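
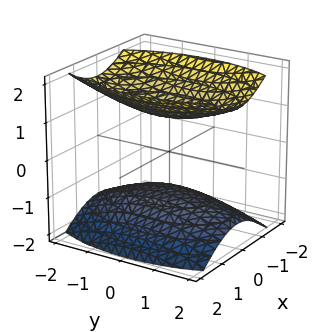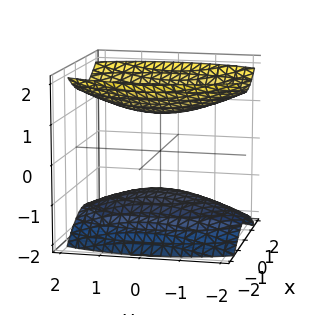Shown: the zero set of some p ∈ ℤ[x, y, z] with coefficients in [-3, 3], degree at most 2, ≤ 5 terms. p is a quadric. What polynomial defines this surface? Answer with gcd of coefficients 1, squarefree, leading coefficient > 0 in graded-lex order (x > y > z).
3*x^2 + y^2 - 3*z^2 + 3

First, there are 2 components.
Then, deg p = 2.
Next, symmetries: mirror symmetry x ↦ −x ⇒ only even powers of x; the z ↦ −z reflection is a symmetry, so z appears only in even powers; the y ↦ −y reflection is a symmetry, so y appears only in even powers.
Then, checking where it meets the axes: it misses every integer gridline on the y-axis; the z-axis gridline crossings are at z ∈ {-1, 1}; the surface avoids every integer x-axis point in the box.
Finally, putting this together gives p.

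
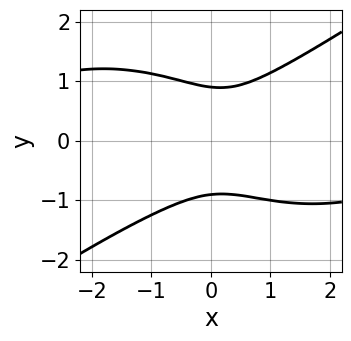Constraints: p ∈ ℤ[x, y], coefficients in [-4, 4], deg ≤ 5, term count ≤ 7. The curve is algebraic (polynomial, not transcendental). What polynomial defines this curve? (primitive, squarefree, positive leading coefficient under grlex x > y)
First, the degree is 4 — the shape is more complex than any degree-3 curve.
Next, reading off the gridlines: no x-intercept at any integer in the box.
Finally, matching integer coefficients to the picture gives p.

x^3*y - 3*y^4 + 3*x^2 - x + 2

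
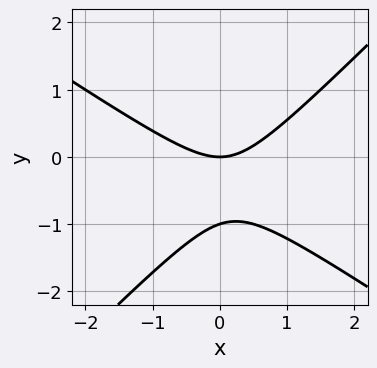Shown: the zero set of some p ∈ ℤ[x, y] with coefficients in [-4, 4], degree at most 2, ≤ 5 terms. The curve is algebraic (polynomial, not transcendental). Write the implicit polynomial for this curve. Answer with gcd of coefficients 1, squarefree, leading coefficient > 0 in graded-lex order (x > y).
2*x^2 + x*y - 3*y^2 - 3*y

1. deg p = 2. A generic line meets the curve in up to 2 points.
2. Observable constraints: it crosses the x-axis at the gridline x = 0; among the integer gridlines, it crosses the y-axis at y ∈ {-1, 0}.
3. The integer polynomial consistent with all of this is the stated p.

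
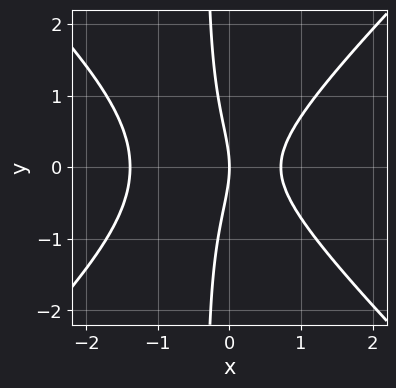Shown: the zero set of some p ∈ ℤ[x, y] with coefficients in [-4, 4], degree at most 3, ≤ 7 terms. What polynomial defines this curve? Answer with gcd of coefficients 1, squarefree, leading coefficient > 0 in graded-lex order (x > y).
3*x^3 - 3*x*y^2 + 2*x^2 - y^2 - 3*x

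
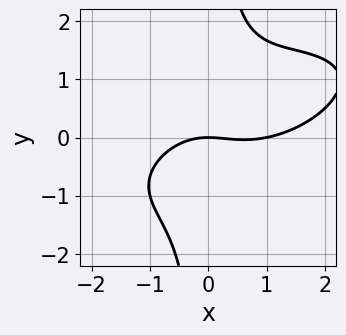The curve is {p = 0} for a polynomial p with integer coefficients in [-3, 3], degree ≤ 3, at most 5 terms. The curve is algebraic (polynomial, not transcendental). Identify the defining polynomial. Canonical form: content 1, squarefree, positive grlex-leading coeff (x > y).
x^3 - 2*x^2*y + 3*x*y^2 - x^2 - 3*y

Degree: no degree-2 curve has this shape, so deg p = 3.
Reading off the gridlines: it crosses the y-axis at the gridline y = 0; the x-axis gridline crossings are at x ∈ {0, 1}.
These observations pin down the coefficients.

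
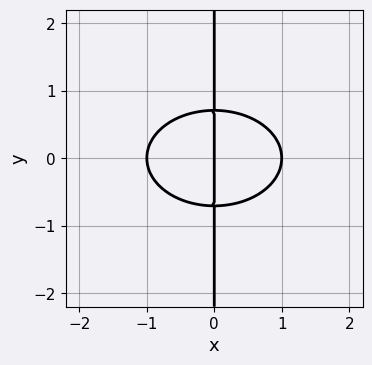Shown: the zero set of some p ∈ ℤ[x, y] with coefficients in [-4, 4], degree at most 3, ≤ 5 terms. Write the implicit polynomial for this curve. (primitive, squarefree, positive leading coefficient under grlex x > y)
x^3 + 2*x*y^2 - x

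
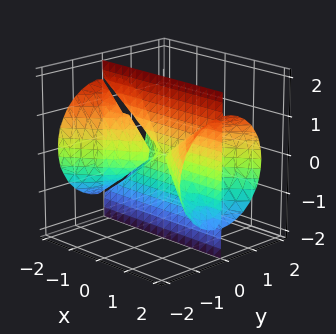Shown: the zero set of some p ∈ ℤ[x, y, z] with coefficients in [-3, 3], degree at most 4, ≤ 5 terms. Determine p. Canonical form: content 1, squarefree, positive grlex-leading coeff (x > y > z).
1. There are 3 components. They look like related sheets of one shape, so recover p as a whole.
2. The degree is 3 — no degree-2 surface has this shape.
3. Observable constraints: the visible z-axis segment lies entirely on the surface; it crosses the y-axis at the gridline y = 0; every point of the x-axis in the box is on the surface.
4. Solving for integer coefficients yields p as stated.

x^2*y - 2*y^3 - 2*y*z^2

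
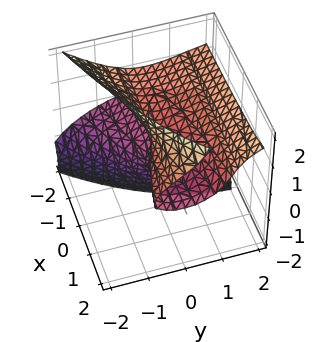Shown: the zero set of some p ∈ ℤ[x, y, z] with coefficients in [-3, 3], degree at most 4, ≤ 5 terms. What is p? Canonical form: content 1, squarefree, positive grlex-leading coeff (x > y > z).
3*x*z^2 - 2*y*z^2 - z^3 - 3*x*z + 2*y^2

First, the picture has 2 separate pieces. They look like related sheets of one shape, so recover p as a whole.
Then, deg p = 3. No degree-2 surface has this shape.
Next, observable constraints: it crosses the z-axis at the gridline z = 0; it meets the y-axis at y = 0 (among the integer gridlines); every point of the x-axis in the box is on the surface.
Finally, assembling these constraints gives the stated polynomial.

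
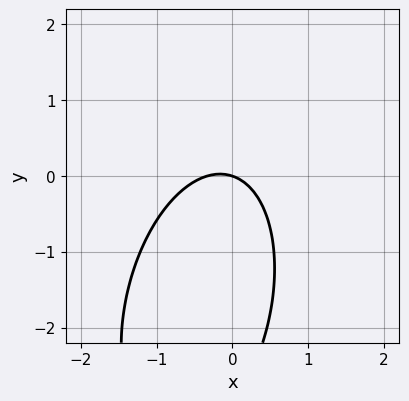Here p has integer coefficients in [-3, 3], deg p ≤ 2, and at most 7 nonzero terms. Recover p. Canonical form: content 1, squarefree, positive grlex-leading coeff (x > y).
3*x^2 - x*y + y^2 + x + 3*y

First, deg p = 2. The shape is more complex than any degree-1 curve.
Then, from the axis intercepts and sections: one y-axis crossing is at y = 0; one x-axis crossing is at x = 0.
Finally, fitting integer coefficients to these (and the overall shape) gives p.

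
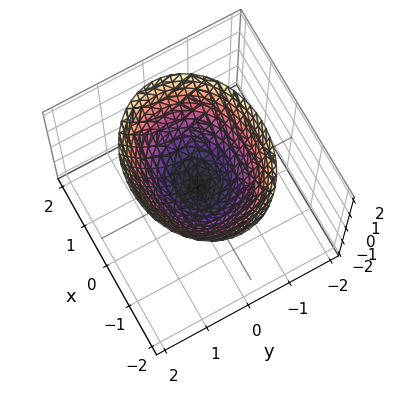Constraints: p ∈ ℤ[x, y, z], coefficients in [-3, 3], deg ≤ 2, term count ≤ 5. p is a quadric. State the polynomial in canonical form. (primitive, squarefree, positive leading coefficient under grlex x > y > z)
2*x^2 + 3*y^2 - 3*z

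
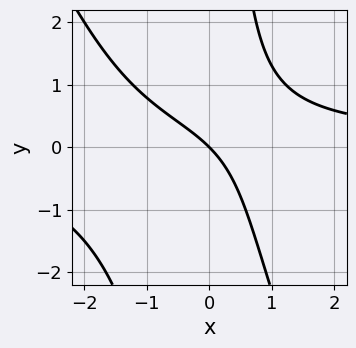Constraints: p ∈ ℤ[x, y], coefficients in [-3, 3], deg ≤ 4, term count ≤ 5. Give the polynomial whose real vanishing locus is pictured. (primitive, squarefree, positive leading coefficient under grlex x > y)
(a) deg p = 3.
(b) Reading off the gridlines: it meets the x-axis at x = 0 (among the integer gridlines); one y-axis crossing is at y = 0.
(c) Together with the visible shape, these determine p as stated.

2*x^2*y + x*y^2 + 2*x*y - 3*x - 3*y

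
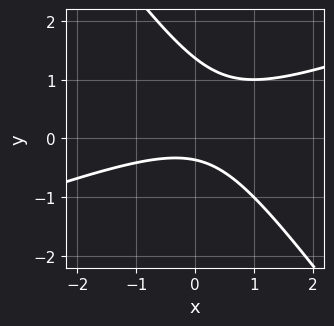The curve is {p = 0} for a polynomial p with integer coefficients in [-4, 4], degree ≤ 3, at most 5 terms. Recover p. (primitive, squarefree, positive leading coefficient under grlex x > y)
x^2 - 2*x*y - 2*y^2 + 2*y + 1

(a) The degree is 2 — the shape is more complex than any degree-1 curve.
(b) Observable constraints: the curve avoids every integer x-axis point in the box.
(c) Putting this together gives p.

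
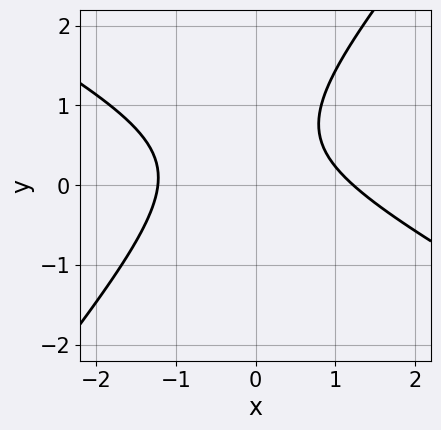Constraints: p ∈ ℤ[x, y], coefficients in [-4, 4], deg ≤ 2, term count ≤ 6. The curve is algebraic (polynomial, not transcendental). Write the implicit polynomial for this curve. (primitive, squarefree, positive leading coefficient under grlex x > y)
The degree is 2 — the shape is more complex than any degree-1 curve.
From the visible intercepts: the curve avoids every integer y-axis point in the box.
These observations pin down the coefficients.

2*x^2 + 2*x*y - 3*y^2 + 3*y - 3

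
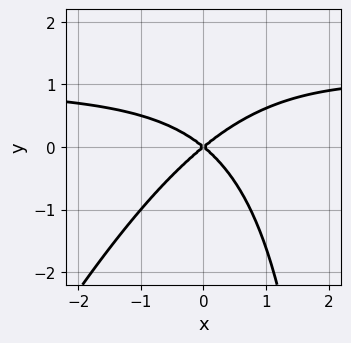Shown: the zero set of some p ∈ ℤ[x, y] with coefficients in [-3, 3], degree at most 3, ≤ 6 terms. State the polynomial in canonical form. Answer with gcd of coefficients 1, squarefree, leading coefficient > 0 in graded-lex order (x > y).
deg p = 3. No degree-2 curve has this shape.
Observable constraints: it crosses the x-axis at the gridline x = 0; one y-axis crossing is at y = 0.
These observations pin down the coefficients.

2*x^2*y - x*y^2 - 2*x^2 + 3*y^2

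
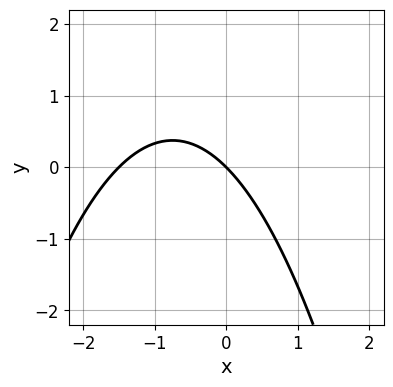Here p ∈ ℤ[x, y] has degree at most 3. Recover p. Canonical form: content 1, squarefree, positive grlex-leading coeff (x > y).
2*x^2 + 3*x + 3*y

1. deg p = 2. A generic line meets the curve in up to 2 points.
2. Reading off the gridlines: it crosses the y-axis at the gridline y = 0; it crosses the x-axis at the gridline x = 0.
3. Matching integer coefficients to the picture gives p.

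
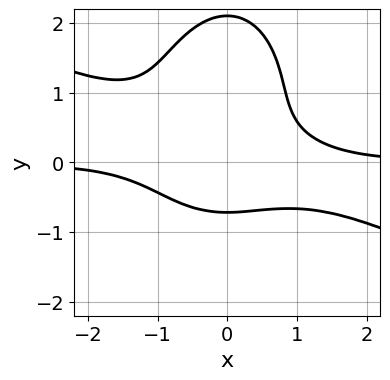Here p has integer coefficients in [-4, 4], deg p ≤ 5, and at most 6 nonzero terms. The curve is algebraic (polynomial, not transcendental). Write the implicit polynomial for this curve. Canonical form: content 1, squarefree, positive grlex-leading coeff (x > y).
x^3*y + 2*x^2*y^2 + y^4 - 2*y^3 - 1

deg p = 4.
Reading off the gridlines: it misses every integer gridline on the x-axis.
The integer polynomial consistent with all of this is the stated p.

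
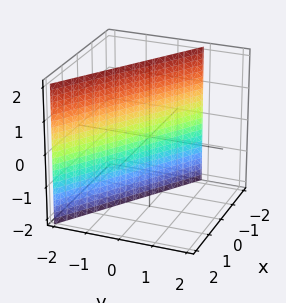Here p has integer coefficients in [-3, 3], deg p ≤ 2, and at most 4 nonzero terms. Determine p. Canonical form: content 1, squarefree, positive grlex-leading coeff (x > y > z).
2*x + 3*y + 2

deg p = 1. Every cross-section is a straight line — this is a plane.
Against the integer gridlines: one x-axis crossing is at x = -1; it misses every integer gridline on the z-axis.
Together with the visible shape, these determine p as stated.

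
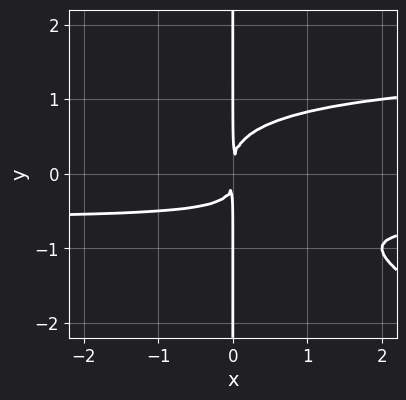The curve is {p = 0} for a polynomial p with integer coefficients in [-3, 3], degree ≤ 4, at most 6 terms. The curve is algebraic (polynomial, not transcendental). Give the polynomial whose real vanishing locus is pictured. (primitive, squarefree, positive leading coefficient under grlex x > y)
x^2*y^2 + 2*x*y^3 - x^2*y - x^2

First, deg p = 4.
Then, from the axis intercepts and sections: the visible y-axis segment lies entirely on the curve.
Finally, solving for integer coefficients yields p as stated.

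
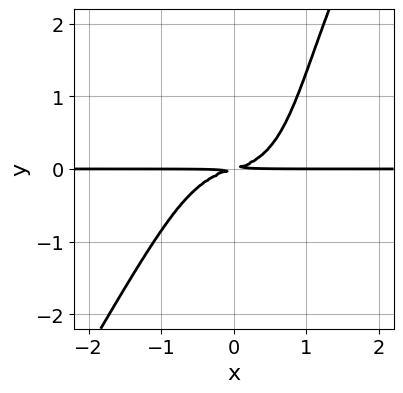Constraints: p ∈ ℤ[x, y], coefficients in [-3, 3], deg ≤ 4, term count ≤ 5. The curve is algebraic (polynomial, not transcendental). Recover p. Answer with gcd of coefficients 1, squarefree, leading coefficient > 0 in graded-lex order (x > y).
1. Degree: a generic line meets the curve in up to 4 points, so deg p = 4.
2. From the visible intercepts: the visible x-axis segment lies entirely on the curve.
3. Fitting integer coefficients to these (and the overall shape) gives p.

3*x^3*y - x*y^3 + y^3 + x*y - 3*y^2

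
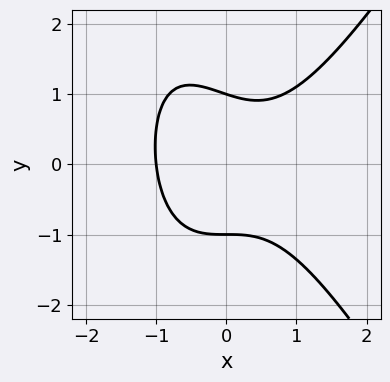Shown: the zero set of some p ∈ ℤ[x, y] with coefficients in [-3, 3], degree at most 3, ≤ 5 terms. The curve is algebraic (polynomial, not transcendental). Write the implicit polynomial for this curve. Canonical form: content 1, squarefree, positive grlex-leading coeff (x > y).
3*x^3 - x*y^2 - x*y - 3*y^2 + 3

First, the degree is 3 — a generic line meets the curve in up to 3 points.
Next, from the axis intercepts and sections: one x-axis crossing is at x = -1; the y-axis gridline crossings are at y ∈ {-1, 1}.
Finally, fitting integer coefficients to these (and the overall shape) gives p.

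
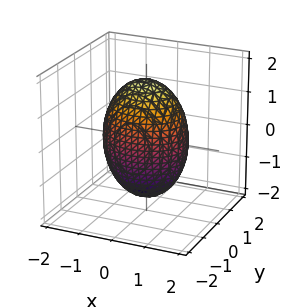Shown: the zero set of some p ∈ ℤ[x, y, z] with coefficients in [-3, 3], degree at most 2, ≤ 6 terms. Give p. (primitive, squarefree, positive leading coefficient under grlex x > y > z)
2*x^2 + 3*y^2 + z^2 - 3

1. The degree is 2 — a closed, bounded, convex surface; a quadric.
2. Symmetries: it's symmetric under y → −y, forcing even powers of y; mirror symmetry x ↦ −x ⇒ only even powers of x; mirror symmetry z ↦ −z ⇒ only even powers of z.
3. From the axis intercepts and sections: among the integer gridlines, it crosses the y-axis at y ∈ {-1, 1}.
4. Assembling these constraints gives the stated polynomial.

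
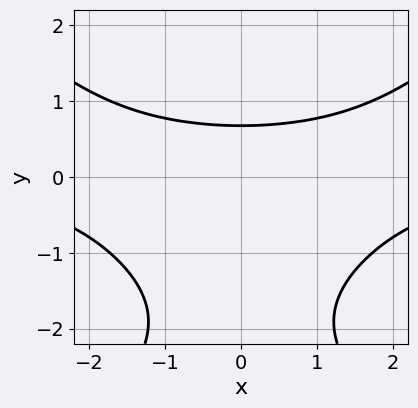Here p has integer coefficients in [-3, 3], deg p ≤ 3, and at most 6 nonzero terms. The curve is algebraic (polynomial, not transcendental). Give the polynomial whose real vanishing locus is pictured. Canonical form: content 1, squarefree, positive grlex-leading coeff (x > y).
x^2*y - y^3 - 3*y^2 - 2*y + 3

(a) The degree is 3 — a generic line meets the curve in up to 3 points.
(b) Symmetries: the x ↦ −x reflection is a symmetry, so x appears only in even powers.
(c) From the visible intercepts: it misses every integer gridline on the x-axis.
(d) Assembling these constraints gives the stated polynomial.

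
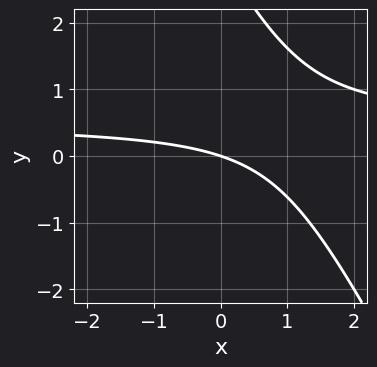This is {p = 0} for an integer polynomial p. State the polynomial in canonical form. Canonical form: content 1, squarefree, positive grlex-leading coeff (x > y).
2*x*y + y^2 - x - 3*y

deg p = 2. No degree-1 curve has this shape.
Reading off the gridlines: one y-axis crossing is at y = 0; it meets the x-axis at x = 0 (among the integer gridlines).
Putting this together gives p.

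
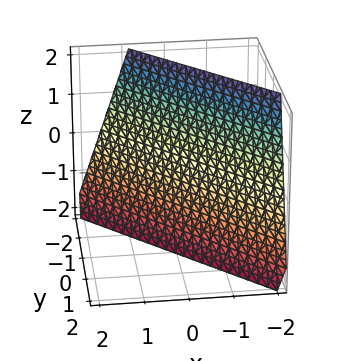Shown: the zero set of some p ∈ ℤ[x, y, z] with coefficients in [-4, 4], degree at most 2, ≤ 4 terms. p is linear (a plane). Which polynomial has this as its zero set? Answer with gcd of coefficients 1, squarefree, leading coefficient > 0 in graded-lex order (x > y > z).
1. Degree: the surface is flat (a plane), so deg p = 1.
2. From the axis intercepts and sections: it crosses the z-axis at the gridline z = -2.
3. Assembling these constraints gives the stated polynomial.

3*x + 3*y + z + 2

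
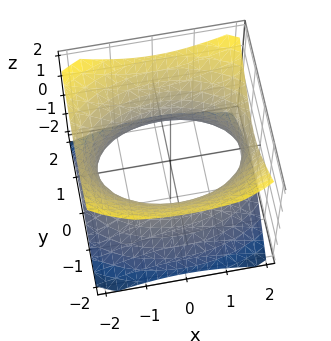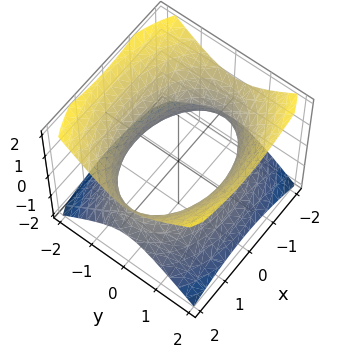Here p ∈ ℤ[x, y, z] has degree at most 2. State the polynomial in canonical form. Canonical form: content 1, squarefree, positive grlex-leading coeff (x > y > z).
x^2 + 2*y^2 - 2*z^2 - 3

First, the degree is 2 — an hourglass — one-sheet hyperboloid; a quadric.
Next, symmetries: the y ↦ −y reflection is a symmetry, so y appears only in even powers; it's symmetric under z → −z, forcing even powers of z; it's symmetric under x → −x, forcing even powers of x.
Then, from the axis intercepts and sections: no z-intercept at any integer in the box.
Finally, fitting integer coefficients to these (and the overall shape) gives p.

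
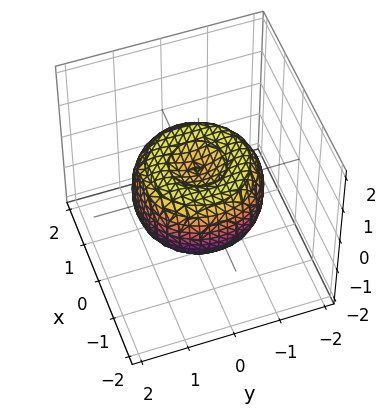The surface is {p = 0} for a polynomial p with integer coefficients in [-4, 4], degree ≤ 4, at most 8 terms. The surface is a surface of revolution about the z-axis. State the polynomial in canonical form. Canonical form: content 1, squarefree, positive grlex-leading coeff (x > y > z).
(a) Degree: a generic line meets the surface in up to 4 points, so deg p = 4.
(b) By symmetry, the surface is invariant under rotation about z: p = q(x² + y², z).
(c) Against the integer gridlines: a circular section at z = 0 has radius between 1 and 2.
(d) These observations pin down the coefficients.

2*x^4 + 4*x^2*y^2 + 2*y^4 - 3*x^2 - 3*y^2 + 3*z^2 - 1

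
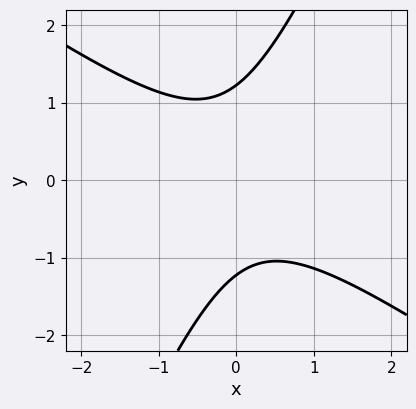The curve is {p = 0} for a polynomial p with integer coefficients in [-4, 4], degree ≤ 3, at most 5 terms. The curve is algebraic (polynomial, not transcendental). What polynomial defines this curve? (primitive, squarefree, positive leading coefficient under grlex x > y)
3*x^2 + 3*x*y - 2*y^2 + 3

First, the degree is 2 — a generic line meets the curve in up to 2 points.
Next, from the visible intercepts: the curve avoids every integer x-axis point in the box.
Finally, the integer polynomial consistent with all of this is the stated p.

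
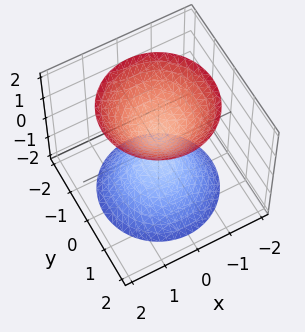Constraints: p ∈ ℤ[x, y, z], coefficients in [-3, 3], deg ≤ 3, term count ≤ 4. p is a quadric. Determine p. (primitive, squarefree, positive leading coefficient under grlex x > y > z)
3*x^2 + 3*y^2 - 2*z^2 + 1

There are 2 components. They look like related sheets of one shape, so recover p as a whole.
deg p = 2. Two sheets facing apart; a quadric.
Symmetries: mirror symmetry z ↦ −z ⇒ only even powers of z; every cross-section ⟂ z is a circle, so x, y appear only via x² + y².
From the axis intercepts and sections: a circular section at z = 1 has radius between 0 and 1; the surface avoids every integer x-axis point in the box; the surface avoids every integer y-axis point in the box.
Matching integer coefficients to the picture gives p.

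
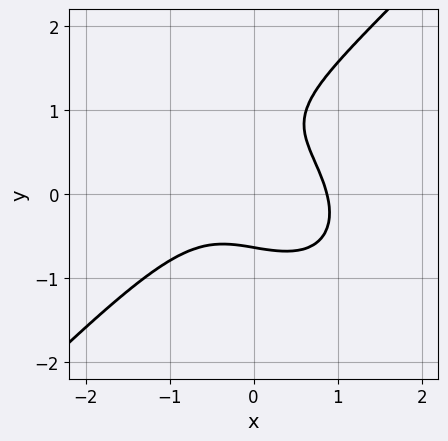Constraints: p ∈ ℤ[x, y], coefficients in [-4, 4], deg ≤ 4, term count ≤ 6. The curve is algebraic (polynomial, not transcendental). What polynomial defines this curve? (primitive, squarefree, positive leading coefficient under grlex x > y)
1. deg p = 3.
2. Matching integer coefficients to the picture gives p.

3*x^3 - 3*y^3 + 2*x*y + 3*y^2 - 2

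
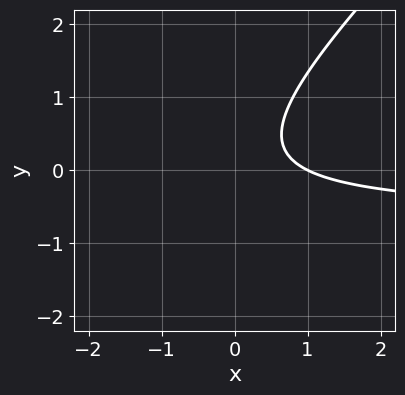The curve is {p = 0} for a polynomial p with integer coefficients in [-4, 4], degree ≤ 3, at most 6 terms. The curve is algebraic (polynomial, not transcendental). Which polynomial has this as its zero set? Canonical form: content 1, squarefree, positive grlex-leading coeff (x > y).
First, the degree is 2 — the shape is more complex than any degree-1 curve.
Next, observable constraints: one x-axis crossing is at x = 1; the curve avoids every integer y-axis point in the box.
Finally, putting this together gives p.

3*x*y - 3*y^2 + 2*x + y - 2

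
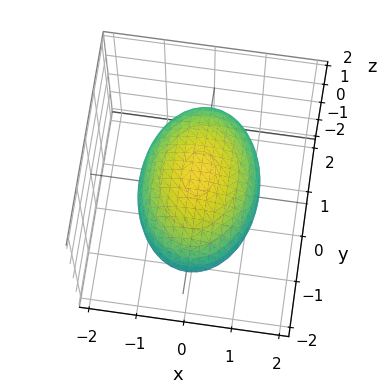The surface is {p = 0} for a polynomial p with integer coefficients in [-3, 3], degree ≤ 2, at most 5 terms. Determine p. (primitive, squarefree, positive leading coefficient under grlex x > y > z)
2*x^2 + y^2 + 3*z^2 - 3

1. Degree: bounded and convex; a quadric, so deg p = 2.
2. Symmetries: the z ↦ −z reflection is a symmetry, so z appears only in even powers; it's symmetric under x → −x, forcing even powers of x; it's symmetric under y → −y, forcing even powers of y.
3. Reading off the gridlines: among the integer gridlines, it crosses the z-axis at z ∈ {-1, 1}.
4. Fitting integer coefficients to these (and the overall shape) gives p.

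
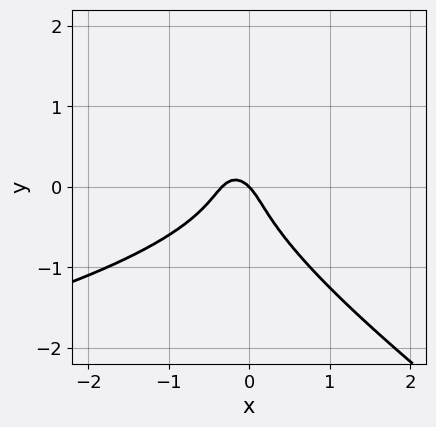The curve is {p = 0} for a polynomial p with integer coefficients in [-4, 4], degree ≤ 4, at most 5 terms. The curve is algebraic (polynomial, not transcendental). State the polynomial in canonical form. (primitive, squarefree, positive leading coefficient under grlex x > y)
1. deg p = 3.
2. From the visible intercepts: it meets the x-axis at x = 0 (among the integer gridlines); it meets the y-axis at y = 0 (among the integer gridlines).
3. These observations pin down the coefficients.

2*x*y^2 + 3*y^3 + 3*x^2 + x + y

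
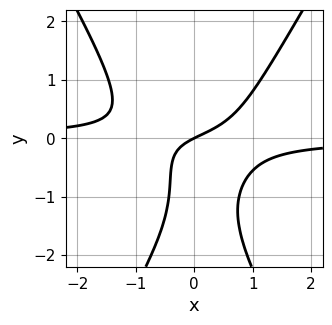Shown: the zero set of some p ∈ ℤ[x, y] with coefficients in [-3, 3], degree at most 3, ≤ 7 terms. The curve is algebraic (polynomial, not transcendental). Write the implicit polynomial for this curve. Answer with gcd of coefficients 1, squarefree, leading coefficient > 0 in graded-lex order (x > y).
3*x^2*y - y^3 - 2*y^2 + x - 2*y

Degree: no degree-2 curve has this shape, so deg p = 3.
Against the integer gridlines: it crosses the x-axis at the gridline x = 0; one y-axis crossing is at y = 0.
Together with the visible shape, these determine p as stated.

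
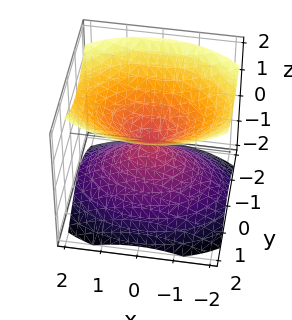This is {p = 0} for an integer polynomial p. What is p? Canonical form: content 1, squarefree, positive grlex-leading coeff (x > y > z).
There are 2 components. They look like related sheets of one shape, so recover p as a whole.
Degree: a double cone through the origin; a quadric, so deg p = 2.
Symmetries: the z ↦ −z reflection is a symmetry, so z appears only in even powers; it's symmetric under y → −y, forcing even powers of y; it's symmetric under x → −x, forcing even powers of x.
Checking where it meets the axes: it meets the z-axis at z = 0 (among the integer gridlines); it meets the y-axis at y = 0 (among the integer gridlines); it meets the x-axis at x = 0 (among the integer gridlines).
These observations pin down the coefficients.

x^2 + 2*y^2 - 2*z^2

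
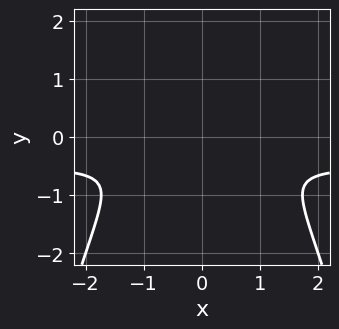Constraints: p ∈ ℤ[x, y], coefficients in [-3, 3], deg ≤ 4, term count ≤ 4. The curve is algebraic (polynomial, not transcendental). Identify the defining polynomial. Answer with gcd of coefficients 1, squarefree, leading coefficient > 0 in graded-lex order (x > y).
2*x^2*y + x^2 + 3*y^2

Degree: no degree-2 curve has this shape, so deg p = 3.
Symmetries: the x ↦ −x reflection is a symmetry, so x appears only in even powers.
Matching integer coefficients to the picture gives p.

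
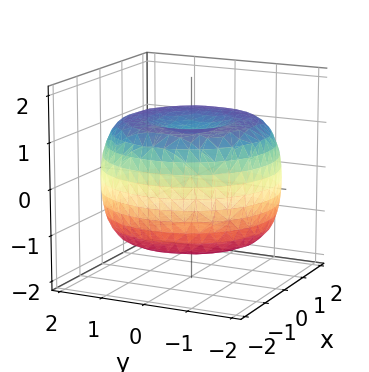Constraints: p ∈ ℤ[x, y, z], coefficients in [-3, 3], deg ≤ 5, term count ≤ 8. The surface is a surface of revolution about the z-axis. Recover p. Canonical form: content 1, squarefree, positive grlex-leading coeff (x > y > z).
1. The degree is 4 — the shape is more complex than any degree-3 surface.
2. By symmetry, every cross-section ⟂ z is a circle, so x, y appear only via x² + y².
3. Against the integer gridlines: a circular section at z = 1 has radius between 1 and 2; among the integer gridlines, it crosses the z-axis at z ∈ {-1, 1}.
4. Putting this together gives p.

x^4 + 2*x^2*y^2 + y^4 - 3*x^2 - 3*y^2 + 3*z^2 - 3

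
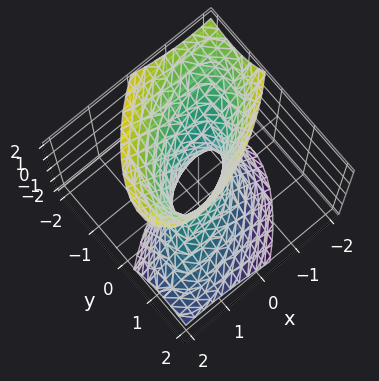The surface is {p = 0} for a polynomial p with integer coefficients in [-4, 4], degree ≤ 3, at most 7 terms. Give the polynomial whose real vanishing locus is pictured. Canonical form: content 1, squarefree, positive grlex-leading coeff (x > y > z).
1. The degree is 2 — no degree-1 surface has this shape.
2. Reading off the gridlines: the surface avoids every integer z-axis point in the box.
3. Putting this together gives p.

2*x^2 - 3*x*y + 3*y^2 + 2*y*z - z^2 - 1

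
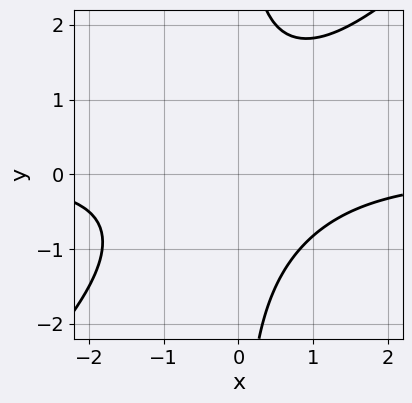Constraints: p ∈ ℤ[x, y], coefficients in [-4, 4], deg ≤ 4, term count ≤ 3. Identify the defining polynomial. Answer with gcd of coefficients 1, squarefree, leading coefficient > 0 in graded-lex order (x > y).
1. Degree: no degree-2 curve has this shape, so deg p = 3.
2. From the axis intercepts and sections: no y-intercept at any integer in the box; no x-intercept at any integer in the box.
3. Matching integer coefficients to the picture gives p.

2*x^2*y - 2*x*y^2 + 3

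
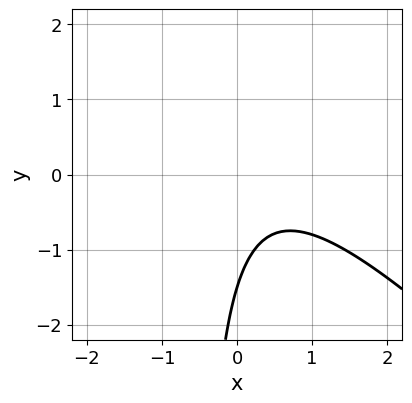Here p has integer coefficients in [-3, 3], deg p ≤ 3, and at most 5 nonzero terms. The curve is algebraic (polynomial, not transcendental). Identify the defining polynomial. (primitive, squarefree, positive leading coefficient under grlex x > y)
3*x^2 + 3*x*y - 2*x + 2*y + 3

(a) The degree is 2 — no degree-1 curve has this shape.
(b) Observable constraints: the curve avoids every integer x-axis point in the box.
(c) Assembling these constraints gives the stated polynomial.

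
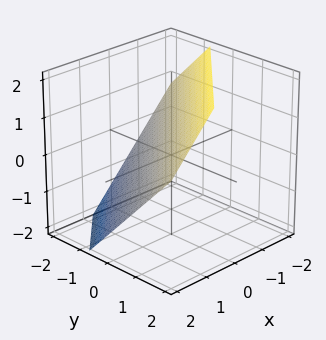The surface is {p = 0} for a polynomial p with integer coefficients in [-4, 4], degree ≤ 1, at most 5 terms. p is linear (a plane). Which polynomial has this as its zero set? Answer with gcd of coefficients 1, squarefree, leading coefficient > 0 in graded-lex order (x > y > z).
First, degree: the surface is flat (a plane), so deg p = 1.
Finally, solving for integer coefficients yields p as stated.

3*x - 3*y + 3*z - 2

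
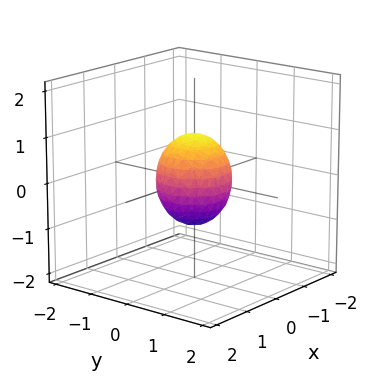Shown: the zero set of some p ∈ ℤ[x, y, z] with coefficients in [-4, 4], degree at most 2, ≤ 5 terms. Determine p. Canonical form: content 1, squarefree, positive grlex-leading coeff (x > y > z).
Degree: bounded and convex; a quadric, so deg p = 2.
By symmetry, every cross-section ⟂ z is a circle, so x, y appear only via x² + y²; mirror symmetry z ↦ −z ⇒ only even powers of z.
Observable constraints: a circular section at z = 0 has radius between 0 and 1; the z-axis gridline crossings are at z ∈ {-1, 1}.
These observations pin down the coefficients.

3*x^2 + 3*y^2 + 2*z^2 - 2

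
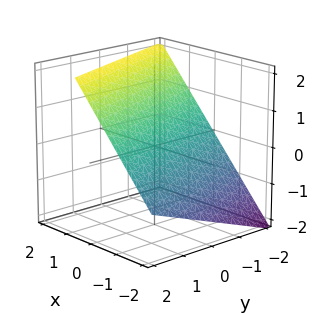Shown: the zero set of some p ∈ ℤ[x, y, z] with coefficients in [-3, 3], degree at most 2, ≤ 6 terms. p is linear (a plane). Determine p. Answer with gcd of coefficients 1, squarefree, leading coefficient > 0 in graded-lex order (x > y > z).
First, degree: the surface is flat (a plane), so deg p = 1.
Next, against the integer gridlines: it meets the y-axis at y = -2 (among the integer gridlines).
Finally, these observations pin down the coefficients.

3*x + y - 3*z + 2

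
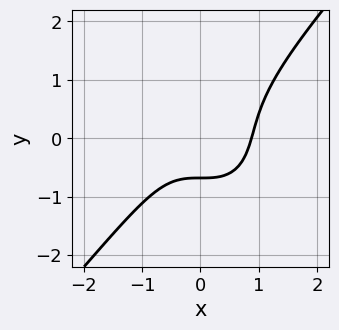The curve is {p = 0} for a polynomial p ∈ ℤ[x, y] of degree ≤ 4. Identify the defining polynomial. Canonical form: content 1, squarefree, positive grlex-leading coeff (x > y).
First, deg p = 3. No degree-2 curve has this shape.
Finally, the integer polynomial consistent with all of this is the stated p.

3*x^3 - 2*y^3 - 2*y - 2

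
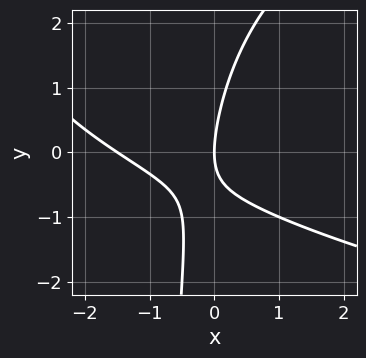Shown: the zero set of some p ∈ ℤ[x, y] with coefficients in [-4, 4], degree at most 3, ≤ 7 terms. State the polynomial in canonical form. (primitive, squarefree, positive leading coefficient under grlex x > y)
x*y^2 - 2*x^2 - 3*x*y + y^2 - 3*x

First, the degree is 3 — a generic line meets the curve in up to 3 points.
Then, against the integer gridlines: it meets the y-axis at y = 0 (among the integer gridlines); it meets the x-axis at x = 0 (among the integer gridlines).
Finally, these observations pin down the coefficients.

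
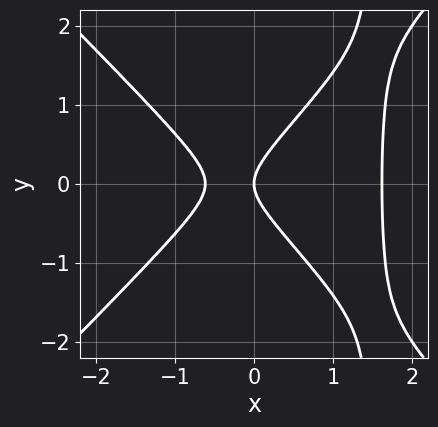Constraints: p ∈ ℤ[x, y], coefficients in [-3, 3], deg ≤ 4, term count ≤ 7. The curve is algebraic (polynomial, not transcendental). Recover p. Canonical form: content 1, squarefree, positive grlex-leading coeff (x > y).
First, degree: the shape is more complex than any degree-2 curve, so deg p = 3.
Then, symmetries: it's symmetric under y → −y, forcing even powers of y.
Next, reading off the gridlines: it meets the x-axis at x = 0 (among the integer gridlines); it crosses the y-axis at the gridline y = 0.
Finally, matching integer coefficients to the picture gives p.

2*x^3 - 2*x*y^2 - 2*x^2 + 3*y^2 - 2*x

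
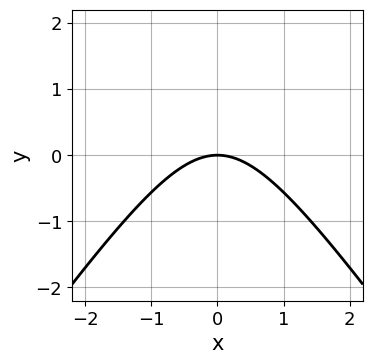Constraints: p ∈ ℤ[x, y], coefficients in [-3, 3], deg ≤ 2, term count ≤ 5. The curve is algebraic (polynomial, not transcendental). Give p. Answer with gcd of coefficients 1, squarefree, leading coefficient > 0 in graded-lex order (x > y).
First, degree: the shape is more complex than any degree-1 curve, so deg p = 2.
Next, symmetries: mirror symmetry x ↦ −x ⇒ only even powers of x.
Then, against the integer gridlines: one y-axis crossing is at y = 0; it meets the x-axis at x = 0 (among the integer gridlines).
Finally, the integer polynomial consistent with all of this is the stated p.

2*x^2 - y^2 + 3*y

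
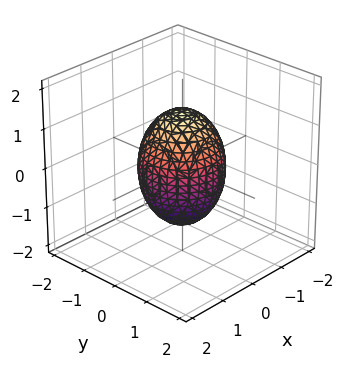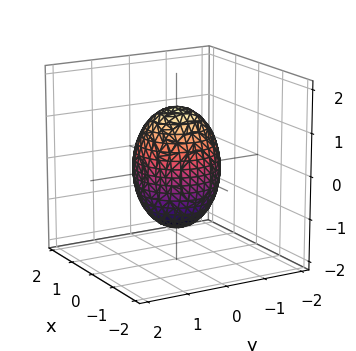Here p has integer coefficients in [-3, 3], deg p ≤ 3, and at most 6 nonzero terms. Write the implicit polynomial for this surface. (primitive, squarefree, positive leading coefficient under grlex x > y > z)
2*x^2 + 2*y^2 + z^2 - 2

Degree: a closed, bounded, convex surface; a quadric, so deg p = 2.
Symmetries: the z ↦ −z reflection is a symmetry, so z appears only in even powers; every cross-section ⟂ z is a circle, so x, y appear only via x² + y².
Checking where it meets the axes: the y-axis gridline crossings are at y ∈ {-1, 1}; a circular section at z = 1 has radius between 0 and 1; the x-axis gridline crossings are at x ∈ {-1, 1}.
Solving for integer coefficients yields p as stated.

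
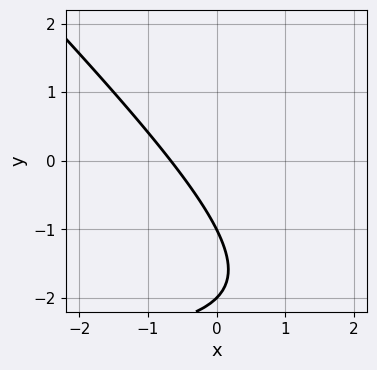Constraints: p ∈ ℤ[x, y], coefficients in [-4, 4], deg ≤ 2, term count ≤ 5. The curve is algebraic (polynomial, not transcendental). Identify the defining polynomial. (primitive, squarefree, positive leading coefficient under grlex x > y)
x*y + y^2 + 3*x + 3*y + 2

First, degree: the shape is more complex than any degree-1 curve, so deg p = 2.
Then, against the integer gridlines: among the integer gridlines, it crosses the y-axis at y ∈ {-2, -1}.
Finally, putting this together gives p.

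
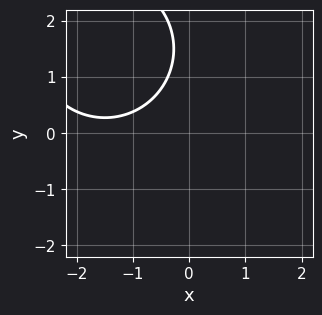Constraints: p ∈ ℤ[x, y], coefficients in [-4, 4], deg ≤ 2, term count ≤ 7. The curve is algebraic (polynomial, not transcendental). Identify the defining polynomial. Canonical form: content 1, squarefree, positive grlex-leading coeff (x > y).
(a) The degree is 2 — a generic line meets the curve in up to 2 points.
(b) Checking where it meets the axes: no x-intercept at any integer in the box; the curve avoids every integer y-axis point in the box.
(c) Assembling these constraints gives the stated polynomial.

x^2 + y^2 + 3*x - 3*y + 3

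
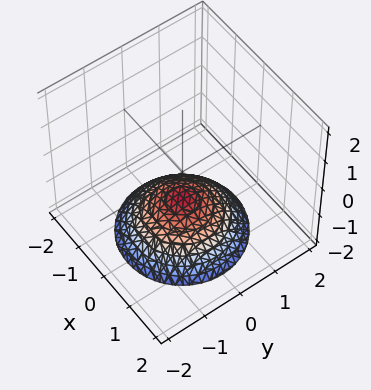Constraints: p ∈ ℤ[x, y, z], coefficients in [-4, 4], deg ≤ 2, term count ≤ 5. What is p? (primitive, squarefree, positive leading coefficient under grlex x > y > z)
x^2 + y^2 + 2*z + 2

(a) deg p = 2. The shape is more complex than any degree-1 surface.
(b) By symmetry, every cross-section ⟂ z is a circle, so x, y appear only via x² + y².
(c) Reading off the gridlines: no y-intercept at any integer in the box; it crosses the z-axis at the gridline z = -1; a circular section at z = -2 has radius between 1 and 2.
(d) Putting this together gives p.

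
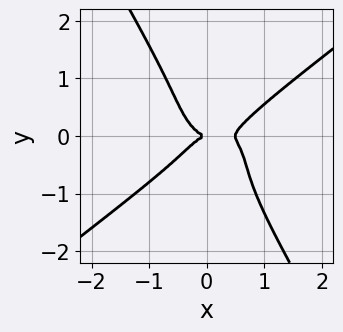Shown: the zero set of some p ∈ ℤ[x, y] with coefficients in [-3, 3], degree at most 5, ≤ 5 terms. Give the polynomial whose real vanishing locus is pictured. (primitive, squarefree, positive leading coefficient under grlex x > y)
(a) The degree is 4 — a generic line meets the curve in up to 4 points.
(b) From the axis intercepts and sections: one x-axis crossing is at x = 0; one y-axis crossing is at y = 0.
(c) These observations pin down the coefficients.

2*x^4 - 3*x*y^3 - 2*y^4 - x^3 - y^2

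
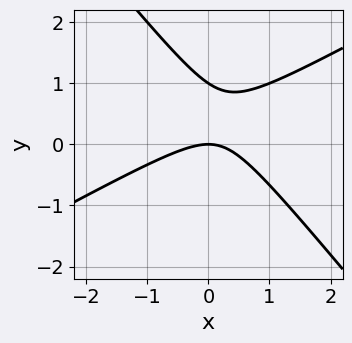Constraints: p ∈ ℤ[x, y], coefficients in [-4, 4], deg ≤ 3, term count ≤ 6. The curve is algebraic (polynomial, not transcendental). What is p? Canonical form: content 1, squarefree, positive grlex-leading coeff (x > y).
First, the degree is 2 — a generic line meets the curve in up to 2 points.
Then, reading off the gridlines: one x-axis crossing is at x = 0; the y-axis gridline crossings are at y ∈ {0, 1}.
Finally, fitting integer coefficients to these (and the overall shape) gives p.

2*x^2 - 2*x*y - 3*y^2 + 3*y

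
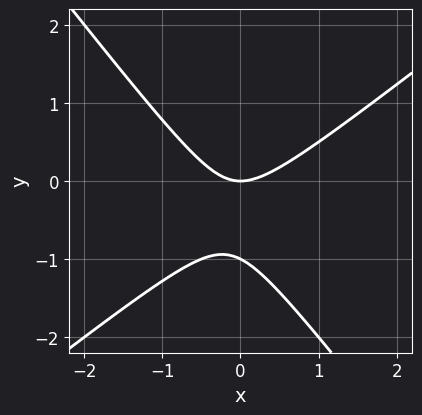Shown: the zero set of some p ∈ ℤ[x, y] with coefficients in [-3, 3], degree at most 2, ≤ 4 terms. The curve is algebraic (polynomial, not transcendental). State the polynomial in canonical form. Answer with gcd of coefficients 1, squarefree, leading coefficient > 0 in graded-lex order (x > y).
First, degree: the shape is more complex than any degree-1 curve, so deg p = 2.
Then, observable constraints: among the integer gridlines, it crosses the y-axis at y ∈ {-1, 0}; it crosses the x-axis at the gridline x = 0.
Finally, putting this together gives p.

2*x^2 - x*y - 2*y^2 - 2*y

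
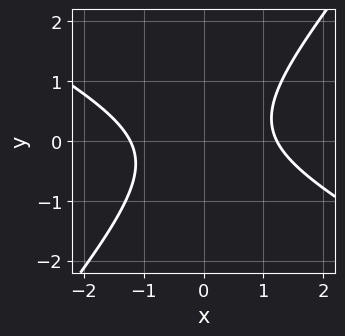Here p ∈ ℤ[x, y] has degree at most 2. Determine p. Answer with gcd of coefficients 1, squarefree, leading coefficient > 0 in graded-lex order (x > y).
Degree: a generic line meets the curve in up to 2 points, so deg p = 2.
From the axis intercepts and sections: no y-intercept at any integer in the box.
Putting this together gives p.

2*x^2 + 2*x*y - 3*y^2 - 3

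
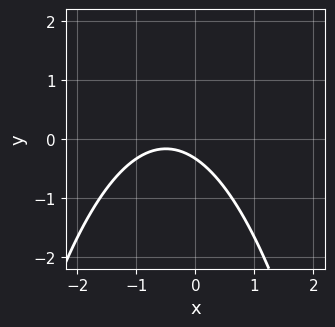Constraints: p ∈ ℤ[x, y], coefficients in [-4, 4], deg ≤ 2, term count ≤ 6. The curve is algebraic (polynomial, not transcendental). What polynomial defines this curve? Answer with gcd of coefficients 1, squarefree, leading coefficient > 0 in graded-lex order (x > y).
2*x^2 + 2*x + 3*y + 1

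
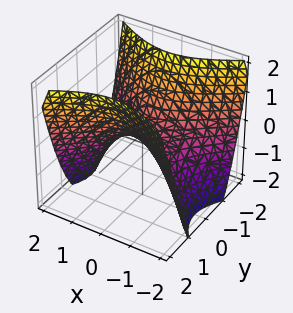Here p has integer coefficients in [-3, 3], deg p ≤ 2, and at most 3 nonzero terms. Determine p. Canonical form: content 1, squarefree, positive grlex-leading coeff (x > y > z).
(a) Degree: a hyperbolic paraboloid; a quadric, so deg p = 2.
(b) Symmetries: the y ↦ −y reflection is a symmetry, so y appears only in even powers; it's symmetric under x → −x, forcing even powers of x.
(c) Against the integer gridlines: it meets the y-axis at y = 0 (among the integer gridlines); it crosses the x-axis at the gridline x = 0.
(d) Together with the visible shape, these determine p as stated.

2*x^2 - 3*y^2 + 3*z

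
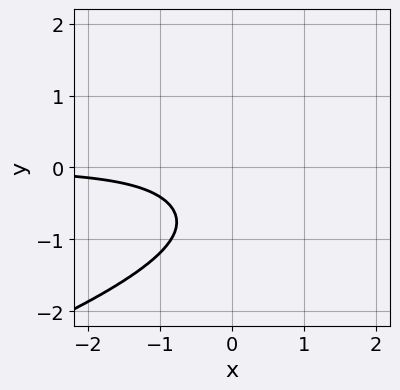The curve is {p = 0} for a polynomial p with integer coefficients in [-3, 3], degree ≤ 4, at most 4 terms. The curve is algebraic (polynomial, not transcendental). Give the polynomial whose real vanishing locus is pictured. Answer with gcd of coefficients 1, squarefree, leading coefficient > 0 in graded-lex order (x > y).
1. deg p = 4. The shape is more complex than any degree-3 curve.
2. Reading off the gridlines: it misses every integer gridline on the x-axis; no y-intercept at any integer in the box.
3. Matching integer coefficients to the picture gives p.

2*y^4 + 2*x^2*y - 3*x*y + 2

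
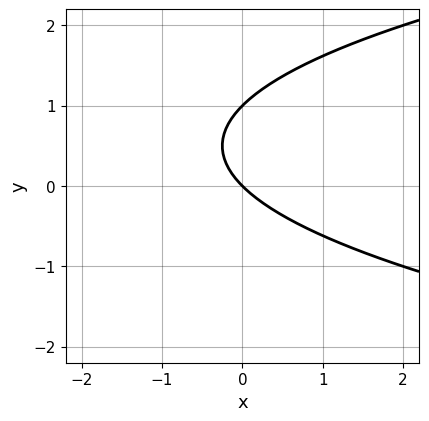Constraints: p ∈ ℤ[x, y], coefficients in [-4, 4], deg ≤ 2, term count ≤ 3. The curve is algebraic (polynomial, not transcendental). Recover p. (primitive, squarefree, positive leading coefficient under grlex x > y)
First, the degree is 2 — the shape is more complex than any degree-1 curve.
Next, reading off the gridlines: the y-axis gridline crossings are at y ∈ {0, 1}; one x-axis crossing is at x = 0.
Finally, the integer polynomial consistent with all of this is the stated p.

y^2 - x - y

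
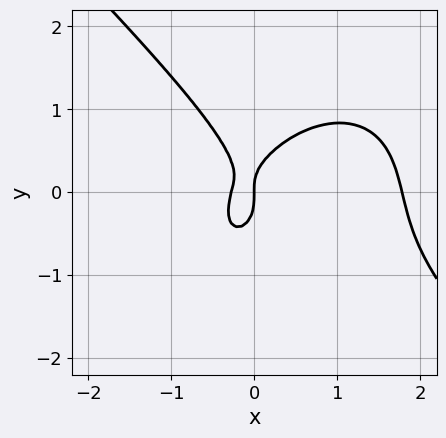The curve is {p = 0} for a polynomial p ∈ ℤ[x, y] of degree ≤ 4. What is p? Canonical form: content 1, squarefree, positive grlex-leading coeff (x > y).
The degree is 3 — the shape is more complex than any degree-2 curve.
Checking where it meets the axes: it meets the x-axis at x = 0 (among the integer gridlines); it crosses the y-axis at the gridline y = 0.
Matching integer coefficients to the picture gives p.

2*x^3 + 2*y^3 - 3*x^2 + x*y - x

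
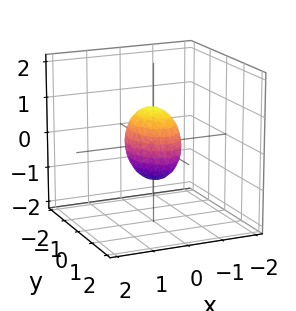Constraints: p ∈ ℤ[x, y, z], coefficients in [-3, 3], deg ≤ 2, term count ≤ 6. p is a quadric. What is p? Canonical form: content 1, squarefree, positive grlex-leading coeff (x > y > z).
1. deg p = 2. A closed, bounded, convex surface; a quadric.
2. Symmetries: the y ↦ −y reflection is a symmetry, so y appears only in even powers; the z ↦ −z reflection is a symmetry, so z appears only in even powers; the x ↦ −x reflection is a symmetry, so x appears only in even powers.
3. Against the integer gridlines: among the integer gridlines, it crosses the z-axis at z ∈ {-1, 1}; among the integer gridlines, it crosses the y-axis at y ∈ {-1, 1}.
4. Assembling these constraints gives the stated polynomial.

2*x^2 + y^2 + z^2 - 1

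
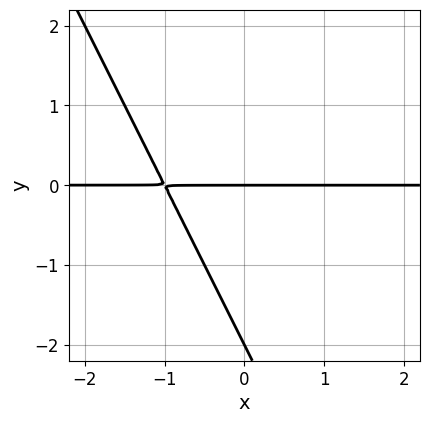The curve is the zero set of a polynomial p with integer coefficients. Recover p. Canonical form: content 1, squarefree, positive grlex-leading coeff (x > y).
2*x*y + y^2 + 2*y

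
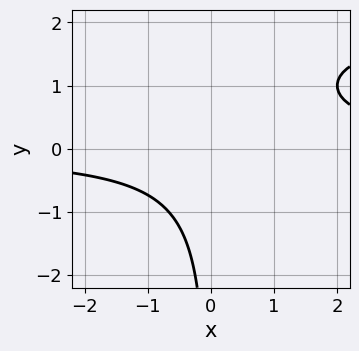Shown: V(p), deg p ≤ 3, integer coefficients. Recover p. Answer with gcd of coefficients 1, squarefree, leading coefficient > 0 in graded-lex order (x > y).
x*y^2 - 2*x*y + 2

(a) The degree is 3 — a generic line meets the curve in up to 3 points.
(b) Checking where it meets the axes: the curve avoids every integer x-axis point in the box; it misses every integer gridline on the y-axis.
(c) The integer polynomial consistent with all of this is the stated p.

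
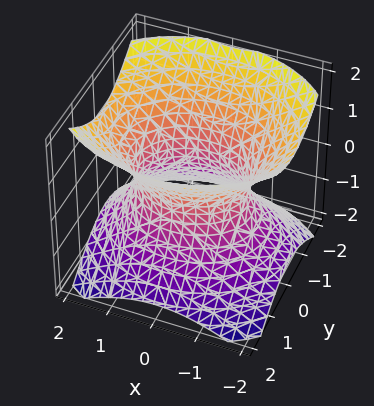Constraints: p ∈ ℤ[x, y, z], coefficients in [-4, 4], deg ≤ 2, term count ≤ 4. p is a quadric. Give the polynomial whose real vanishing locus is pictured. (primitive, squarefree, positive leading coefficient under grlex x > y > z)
First, the degree is 2 — one connected sheet with a waist; a quadric.
Then, symmetries: the x ↦ −x reflection is a symmetry, so x appears only in even powers; it's symmetric under z → −z, forcing even powers of z; mirror symmetry y ↦ −y ⇒ only even powers of y.
Next, observable constraints: it misses every integer gridline on the z-axis; among the integer gridlines, it crosses the y-axis at y ∈ {-1, 1}.
Finally, together with the visible shape, these determine p as stated.

2*x^2 + 3*y^2 - 3*z^2 - 3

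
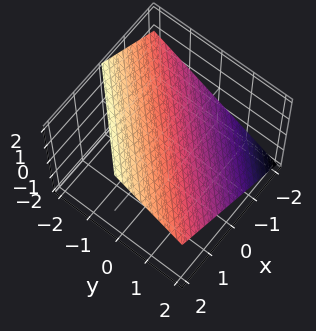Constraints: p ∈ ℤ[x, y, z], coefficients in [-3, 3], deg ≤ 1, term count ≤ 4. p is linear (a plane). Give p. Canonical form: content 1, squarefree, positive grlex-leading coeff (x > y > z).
(a) Degree: every cross-section is a straight line — this is a plane, so deg p = 1.
(b) Reading off the gridlines: it crosses the y-axis at the gridline y = 1; it meets the x-axis at x = -1 (among the integer gridlines).
(c) Matching integer coefficients to the picture gives p.

2*x - 2*y - 3*z + 2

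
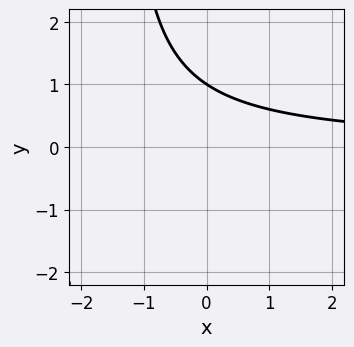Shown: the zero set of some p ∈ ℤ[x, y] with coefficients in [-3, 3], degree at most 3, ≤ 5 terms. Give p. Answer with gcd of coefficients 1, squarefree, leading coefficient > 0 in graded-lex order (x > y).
2*x*y + 3*y - 3

The degree is 2 — a generic line meets the curve in up to 2 points.
From the axis intercepts and sections: the curve avoids every integer x-axis point in the box; one y-axis crossing is at y = 1.
Solving for integer coefficients yields p as stated.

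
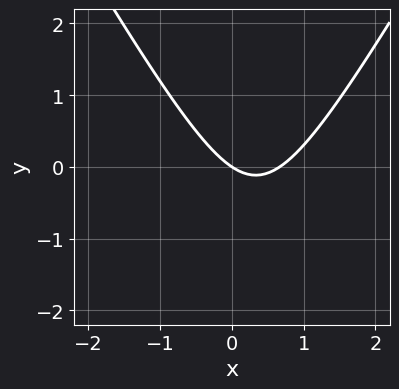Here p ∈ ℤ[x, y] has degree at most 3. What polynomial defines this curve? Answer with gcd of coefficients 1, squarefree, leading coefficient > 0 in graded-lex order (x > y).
3*x^2 - y^2 - 2*x - 3*y

1. Degree: the shape is more complex than any degree-1 curve, so deg p = 2.
2. Checking where it meets the axes: it crosses the y-axis at the gridline y = 0; one x-axis crossing is at x = 0.
3. These observations pin down the coefficients.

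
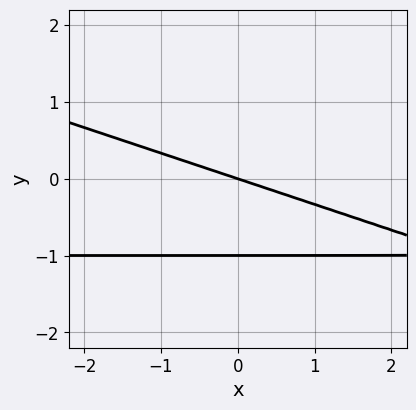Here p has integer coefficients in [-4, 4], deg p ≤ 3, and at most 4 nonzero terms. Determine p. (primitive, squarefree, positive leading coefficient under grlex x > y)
1. deg p = 2. The shape is more complex than any degree-1 curve.
2. From the axis intercepts and sections: the y-axis gridline crossings are at y ∈ {-1, 0}; it meets the x-axis at x = 0 (among the integer gridlines).
3. Fitting integer coefficients to these (and the overall shape) gives p.

x*y + 3*y^2 + x + 3*y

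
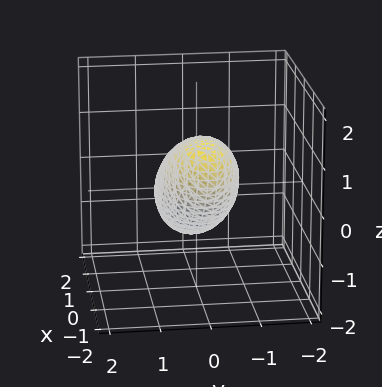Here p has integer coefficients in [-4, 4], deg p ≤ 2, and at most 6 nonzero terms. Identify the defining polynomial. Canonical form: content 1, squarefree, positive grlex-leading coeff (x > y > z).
1. deg p = 2.
2. Against the integer gridlines: among the integer gridlines, it crosses the z-axis at z ∈ {-1, 1}.
3. The integer polynomial consistent with all of this is the stated p.

x^2 + 2*x*z + 3*y^2 + 2*z^2 - 2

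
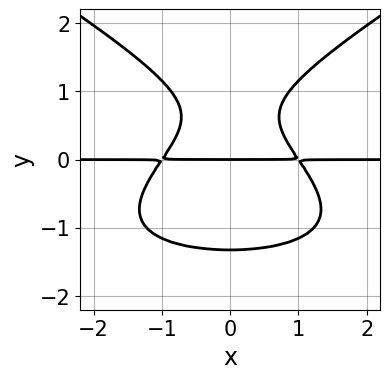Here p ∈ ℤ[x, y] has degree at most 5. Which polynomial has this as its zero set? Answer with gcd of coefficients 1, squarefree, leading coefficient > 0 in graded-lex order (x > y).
x^2*y^2 - 3*y^4 + 3*x^2*y + 3*y^2 - 3*y

(a) Degree: no degree-3 curve has this shape, so deg p = 4.
(b) Symmetries: mirror symmetry x ↦ −x ⇒ only even powers of x.
(c) From the axis intercepts and sections: it crosses the y-axis at the gridline y = 0; every point of the x-axis in the box is on the curve.
(d) Solving for integer coefficients yields p as stated.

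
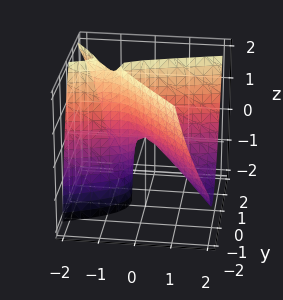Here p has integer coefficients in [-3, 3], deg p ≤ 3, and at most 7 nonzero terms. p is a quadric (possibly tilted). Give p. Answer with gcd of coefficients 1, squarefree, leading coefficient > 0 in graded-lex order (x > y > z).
x^2 - 3*x*y + 2*x*z - 3*y^2 + z

1. deg p = 2. The shape is more complex than any degree-1 surface.
2. Reading off the gridlines: one z-axis crossing is at z = 0; it meets the x-axis at x = 0 (among the integer gridlines); it meets the y-axis at y = 0 (among the integer gridlines).
3. The integer polynomial consistent with all of this is the stated p.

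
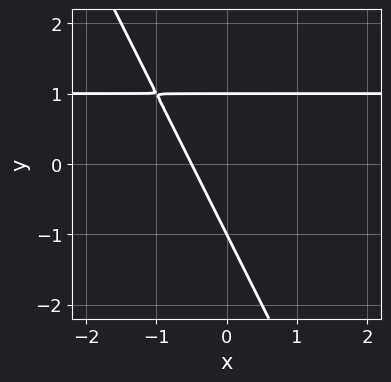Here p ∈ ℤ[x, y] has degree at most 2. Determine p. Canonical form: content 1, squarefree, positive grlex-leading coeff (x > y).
1. The degree is 2 — a generic line meets the curve in up to 2 points.
2. Checking where it meets the axes: the y-axis gridline crossings are at y ∈ {-1, 1}.
3. Putting this together gives p.

2*x*y + y^2 - 2*x - 1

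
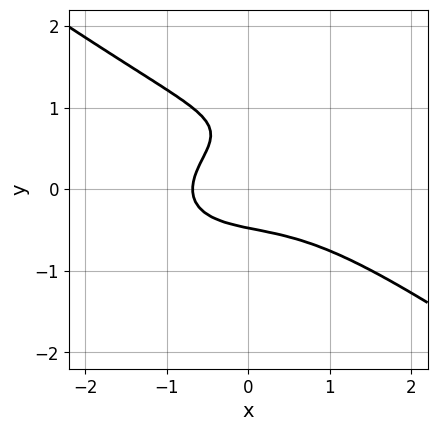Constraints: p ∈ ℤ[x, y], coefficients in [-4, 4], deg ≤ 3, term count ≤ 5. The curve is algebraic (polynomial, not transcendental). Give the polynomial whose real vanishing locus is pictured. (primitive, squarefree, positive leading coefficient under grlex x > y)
x^3 + 3*y^3 - 3*y^2 + x + 1

First, deg p = 3. The shape is more complex than any degree-2 curve.
Finally, putting this together gives p.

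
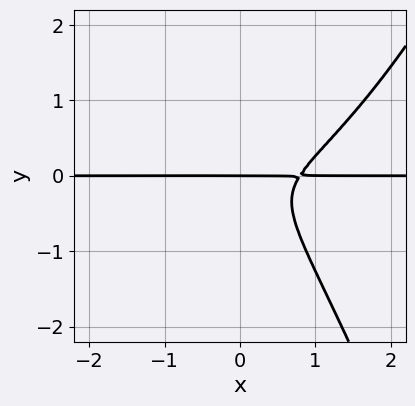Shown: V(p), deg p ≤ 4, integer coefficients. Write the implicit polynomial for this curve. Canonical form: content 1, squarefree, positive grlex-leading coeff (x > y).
First, degree: the shape is more complex than any degree-3 curve, so deg p = 4.
Then, observable constraints: it meets the y-axis at y = 0 (among the integer gridlines); every point of the x-axis in the box is on the curve.
Finally, putting this together gives p.

2*x^3*y - 3*x*y^2 - 3*y^3 - y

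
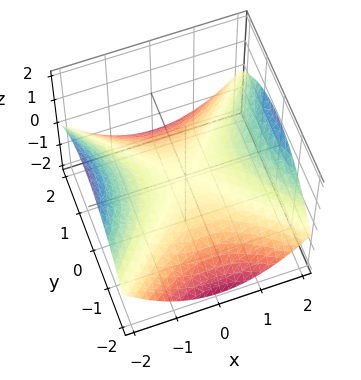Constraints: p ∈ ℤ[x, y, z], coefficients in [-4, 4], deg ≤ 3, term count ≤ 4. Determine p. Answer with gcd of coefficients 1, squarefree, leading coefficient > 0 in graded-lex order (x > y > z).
(a) The degree is 2 — a saddle surface; a quadric.
(b) Symmetries: it's symmetric under x → −x, forcing even powers of x; the y ↦ −y reflection is a symmetry, so y appears only in even powers.
(c) From the axis intercepts and sections: one x-axis crossing is at x = 0; it meets the z-axis at z = 0 (among the integer gridlines); it crosses the y-axis at the gridline y = 0.
(d) Putting this together gives p.

x^2 - y^2 - 3*z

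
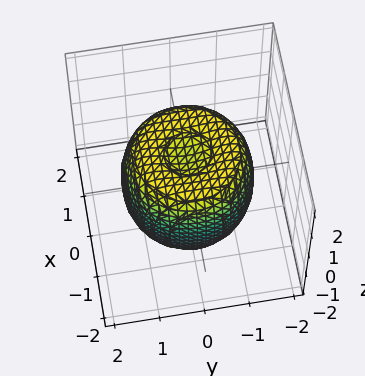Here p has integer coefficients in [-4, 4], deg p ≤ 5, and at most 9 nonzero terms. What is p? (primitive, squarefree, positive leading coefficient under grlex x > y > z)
2*x^4 + 4*x^2*y^2 + 2*y^4 - 3*x^2 - 3*y^2 + 2*z^2 - 2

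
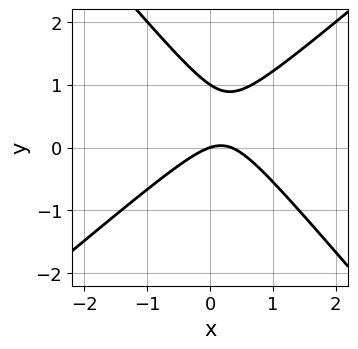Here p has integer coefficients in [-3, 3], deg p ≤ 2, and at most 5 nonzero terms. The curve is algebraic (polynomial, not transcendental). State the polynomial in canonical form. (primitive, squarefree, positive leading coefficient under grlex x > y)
3*x^2 - x*y - 3*y^2 - x + 3*y

First, the degree is 2 — a generic line meets the curve in up to 2 points.
Next, checking where it meets the axes: among the integer gridlines, it crosses the y-axis at y ∈ {0, 1}; one x-axis crossing is at x = 0.
Finally, fitting integer coefficients to these (and the overall shape) gives p.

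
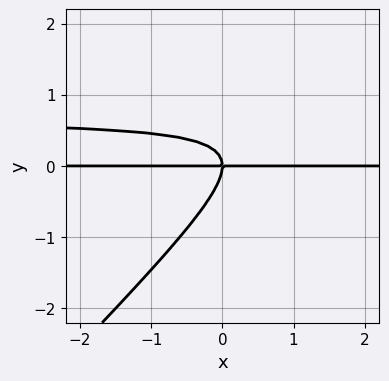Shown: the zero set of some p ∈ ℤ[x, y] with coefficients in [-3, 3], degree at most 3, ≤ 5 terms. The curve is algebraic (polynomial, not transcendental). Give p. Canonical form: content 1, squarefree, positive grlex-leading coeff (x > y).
3*x*y^2 - 3*y^3 - 2*x*y

(a) The degree is 3 — no degree-2 curve has this shape.
(b) From the visible intercepts: every point of the x-axis in the box is on the curve; one y-axis crossing is at y = 0.
(c) Putting this together gives p.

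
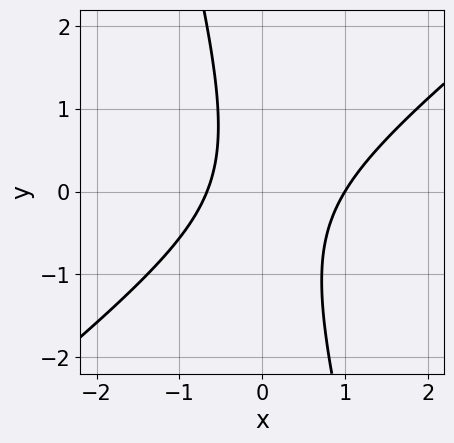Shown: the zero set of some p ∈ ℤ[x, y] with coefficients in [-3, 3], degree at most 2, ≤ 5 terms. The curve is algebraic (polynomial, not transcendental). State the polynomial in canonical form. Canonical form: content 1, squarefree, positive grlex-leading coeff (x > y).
3*x^2 - 3*x*y - y^2 - x - 2

(a) Degree: no degree-1 curve has this shape, so deg p = 2.
(b) Reading off the gridlines: it crosses the x-axis at the gridline x = 1; no y-intercept at any integer in the box.
(c) Fitting integer coefficients to these (and the overall shape) gives p.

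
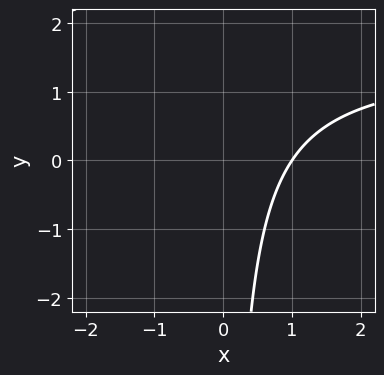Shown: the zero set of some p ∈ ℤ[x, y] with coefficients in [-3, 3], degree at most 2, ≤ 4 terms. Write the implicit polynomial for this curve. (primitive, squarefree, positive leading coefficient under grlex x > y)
2*x*y - 3*x + 3

1. deg p = 2.
2. From the visible intercepts: it crosses the x-axis at the gridline x = 1; the curve avoids every integer y-axis point in the box.
3. Together with the visible shape, these determine p as stated.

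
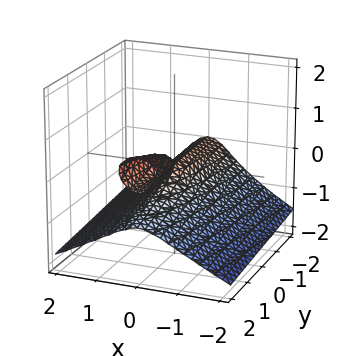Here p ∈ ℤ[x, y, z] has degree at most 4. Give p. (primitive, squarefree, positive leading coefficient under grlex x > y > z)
3*z^3 + 3*x^2 - y*z

1. The picture has 2 separate pieces.
2. The degree is 3 — a generic line meets the surface in up to 3 points.
3. Reading off the gridlines: one x-axis crossing is at x = 0; every point of the y-axis in the box is on the surface; one z-axis crossing is at z = 0.
4. The integer polynomial consistent with all of this is the stated p.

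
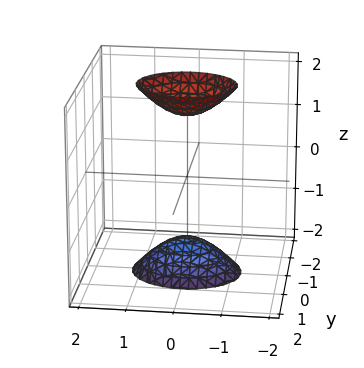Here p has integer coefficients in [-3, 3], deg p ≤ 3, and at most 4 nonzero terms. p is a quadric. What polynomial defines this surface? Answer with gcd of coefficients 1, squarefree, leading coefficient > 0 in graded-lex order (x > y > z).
First, the picture has 2 separate pieces.
Then, the degree is 2 — two separate bowl-shaped sheets opening away from each other; a quadric.
Then, symmetries: it's symmetric under y → −y, forcing even powers of y; mirror symmetry x ↦ −x ⇒ only even powers of x; it's symmetric under z → −z, forcing even powers of z.
Then, from the visible intercepts: it misses every integer gridline on the x-axis; no y-intercept at any integer in the box.
Finally, the integer polynomial consistent with all of this is the stated p.

2*x^2 + 3*y^2 - z^2 + 2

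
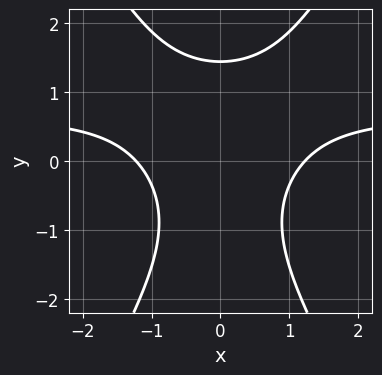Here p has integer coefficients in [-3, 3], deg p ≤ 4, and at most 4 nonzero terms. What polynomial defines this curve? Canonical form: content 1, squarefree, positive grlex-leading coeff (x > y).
3*x^2*y - y^3 - 2*x^2 + 3

1. The degree is 3 — a generic line meets the curve in up to 3 points.
2. Symmetries: mirror symmetry x ↦ −x ⇒ only even powers of x.
3. These observations pin down the coefficients.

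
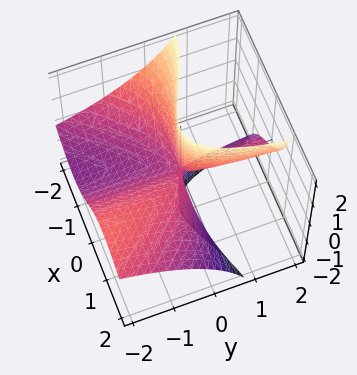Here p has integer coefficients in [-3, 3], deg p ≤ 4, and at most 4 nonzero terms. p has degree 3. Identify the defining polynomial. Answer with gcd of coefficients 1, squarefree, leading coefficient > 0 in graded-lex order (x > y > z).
1. The degree is 3 — no degree-2 surface has this shape.
2. Observable constraints: it crosses the x-axis at the gridline x = 0; every point of the y-axis in the box is on the surface.
3. Fitting integer coefficients to these (and the overall shape) gives p.

x^3 + 2*x^2*z + 3*x*y - 3*y*z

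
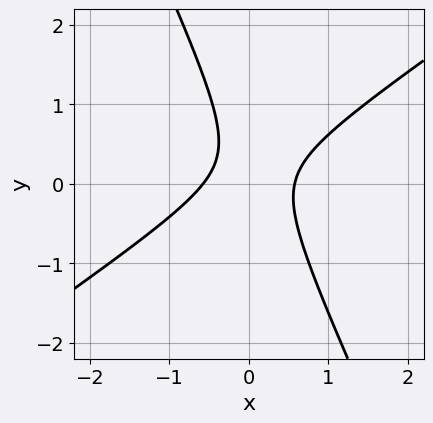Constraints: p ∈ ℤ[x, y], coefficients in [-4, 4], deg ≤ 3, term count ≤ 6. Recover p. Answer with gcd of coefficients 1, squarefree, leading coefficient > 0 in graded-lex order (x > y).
First, deg p = 2.
Next, observable constraints: the curve avoids every integer y-axis point in the box.
Finally, assembling these constraints gives the stated polynomial.

3*x^2 - 3*x*y - 2*y^2 + y - 1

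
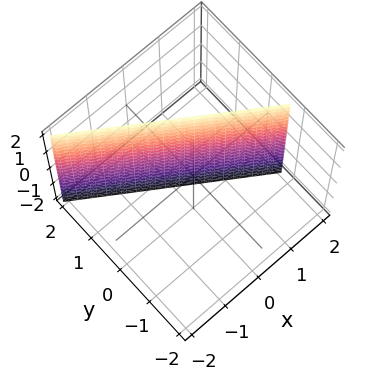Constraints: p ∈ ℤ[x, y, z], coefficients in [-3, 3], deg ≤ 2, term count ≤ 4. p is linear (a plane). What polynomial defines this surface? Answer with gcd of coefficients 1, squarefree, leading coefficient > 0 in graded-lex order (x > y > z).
2*x + 3*y - 2

1. deg p = 1.
2. Against the integer gridlines: no z-intercept at any integer in the box; it meets the x-axis at x = 1 (among the integer gridlines).
3. Together with the visible shape, these determine p as stated.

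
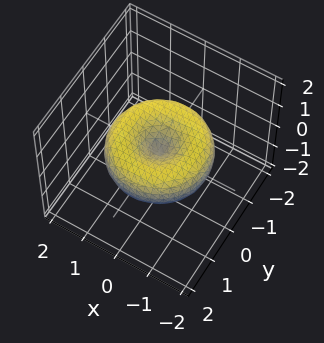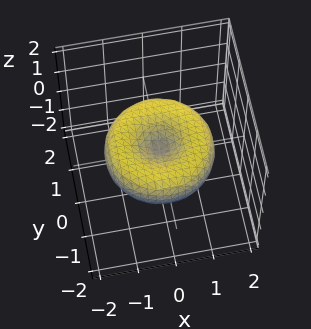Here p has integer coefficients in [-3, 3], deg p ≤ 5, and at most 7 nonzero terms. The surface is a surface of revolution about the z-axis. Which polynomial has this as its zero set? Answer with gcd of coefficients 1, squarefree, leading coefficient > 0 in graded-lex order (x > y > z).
x^4 + 2*x^2*y^2 + y^4 - 2*x^2 - 2*y^2 + 3*z^2

(a) The degree is 4 — a generic line meets the surface in up to 4 points.
(b) By symmetry, the z-axis is an axis of rotation, so x and y enter only as x² + y².
(c) Reading off the gridlines: it meets the x-axis at x = 0 (among the integer gridlines); a circular section at z = 0 has radius between 1 and 2.
(d) Fitting integer coefficients to these (and the overall shape) gives p.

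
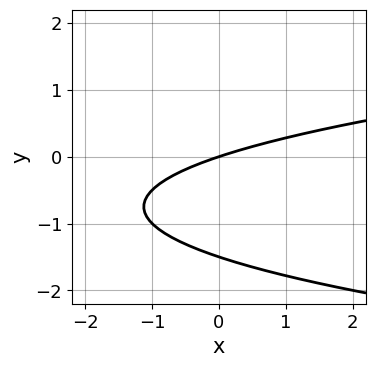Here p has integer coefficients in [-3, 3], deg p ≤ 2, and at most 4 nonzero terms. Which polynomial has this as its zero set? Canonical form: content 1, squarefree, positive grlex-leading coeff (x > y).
2*y^2 - x + 3*y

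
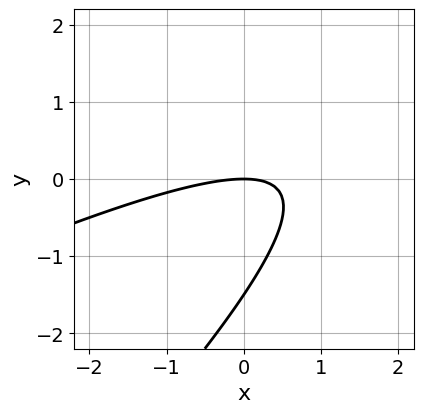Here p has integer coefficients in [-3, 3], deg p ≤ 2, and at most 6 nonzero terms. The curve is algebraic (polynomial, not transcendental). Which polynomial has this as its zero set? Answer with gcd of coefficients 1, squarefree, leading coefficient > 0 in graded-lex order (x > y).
(a) The degree is 2 — a generic line meets the curve in up to 2 points.
(b) From the visible intercepts: it crosses the x-axis at the gridline x = 0; one y-axis crossing is at y = 0.
(c) Fitting integer coefficients to these (and the overall shape) gives p.

x^2 - 3*x*y + 2*y^2 + 3*y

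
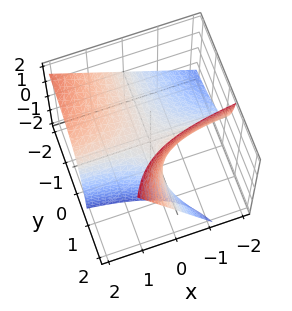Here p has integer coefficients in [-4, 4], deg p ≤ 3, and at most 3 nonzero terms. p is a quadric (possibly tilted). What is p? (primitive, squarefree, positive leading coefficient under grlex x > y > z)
x*y - y*z + z

deg p = 2. No degree-1 surface has this shape.
Observable constraints: one z-axis crossing is at z = 0; every point of the y-axis in the box is on the surface; every point of the x-axis in the box is on the surface.
Together with the visible shape, these determine p as stated.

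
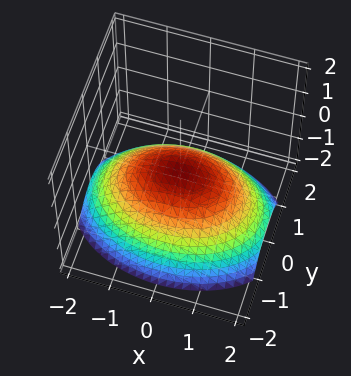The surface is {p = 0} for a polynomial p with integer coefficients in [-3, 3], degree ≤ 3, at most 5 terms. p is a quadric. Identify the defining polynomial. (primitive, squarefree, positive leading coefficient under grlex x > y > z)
(a) deg p = 2. A single bowl opening along one axis; a quadric.
(b) Symmetries: it's symmetric under y → −y, forcing even powers of y; it's symmetric under x → −x, forcing even powers of x.
(c) Against the integer gridlines: it meets the x-axis at x = 0 (among the integer gridlines); it meets the z-axis at z = 0 (among the integer gridlines).
(d) Solving for integer coefficients yields p as stated.

x^2 + 2*y^2 + 3*z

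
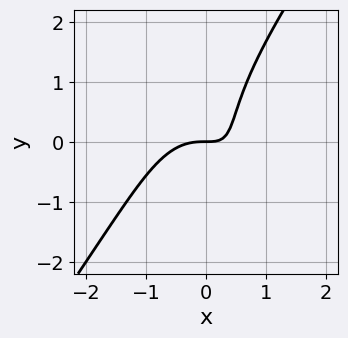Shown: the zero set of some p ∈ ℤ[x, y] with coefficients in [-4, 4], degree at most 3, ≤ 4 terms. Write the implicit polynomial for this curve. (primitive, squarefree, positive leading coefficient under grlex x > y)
3*x^3 - y^3 + 3*x*y - 2*y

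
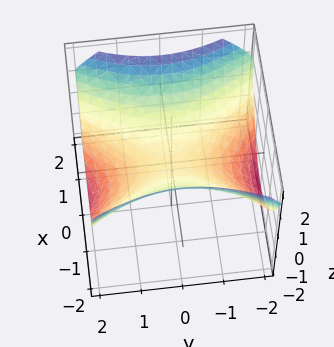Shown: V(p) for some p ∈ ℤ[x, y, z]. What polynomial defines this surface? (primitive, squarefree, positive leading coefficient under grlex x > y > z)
1. The degree is 2 — a hyperbolic paraboloid; a quadric.
2. Symmetries: the y ↦ −y reflection is a symmetry, so y appears only in even powers; it's symmetric under x → −x, forcing even powers of x.
3. Reading off the gridlines: one z-axis crossing is at z = 0; one x-axis crossing is at x = 0; one y-axis crossing is at y = 0.
4. Solving for integer coefficients yields p as stated.

2*x^2 - y^2 - 3*z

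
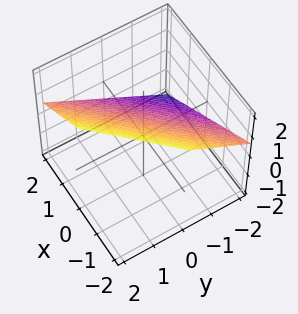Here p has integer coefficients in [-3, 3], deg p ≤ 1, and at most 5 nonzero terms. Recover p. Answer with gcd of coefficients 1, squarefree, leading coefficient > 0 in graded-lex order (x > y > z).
2*x - 2*y + 3*z - 2

(a) Degree: every cross-section is a straight line — this is a plane, so deg p = 1.
(b) Against the integer gridlines: it meets the y-axis at y = -1 (among the integer gridlines); it crosses the x-axis at the gridline x = 1.
(c) Together with the visible shape, these determine p as stated.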